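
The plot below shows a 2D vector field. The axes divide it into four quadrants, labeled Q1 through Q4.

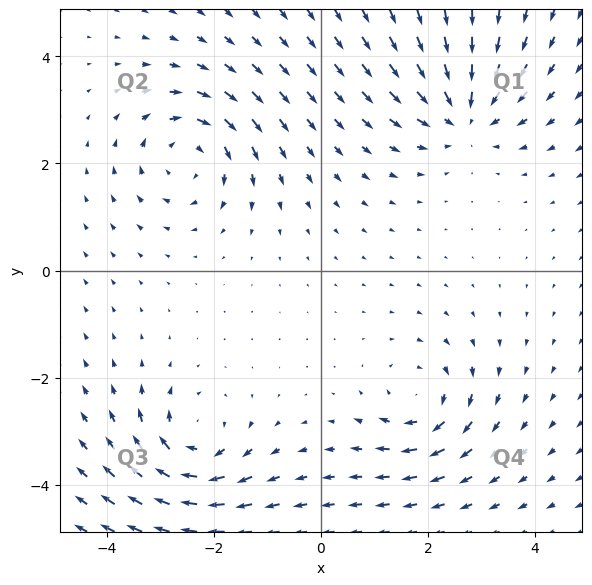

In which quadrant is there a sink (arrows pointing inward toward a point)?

Q1

The sink sits at approximately (2.7, 2.9), which lies in quadrant Q1. The divergence there is about -4, negative as expected for a sink.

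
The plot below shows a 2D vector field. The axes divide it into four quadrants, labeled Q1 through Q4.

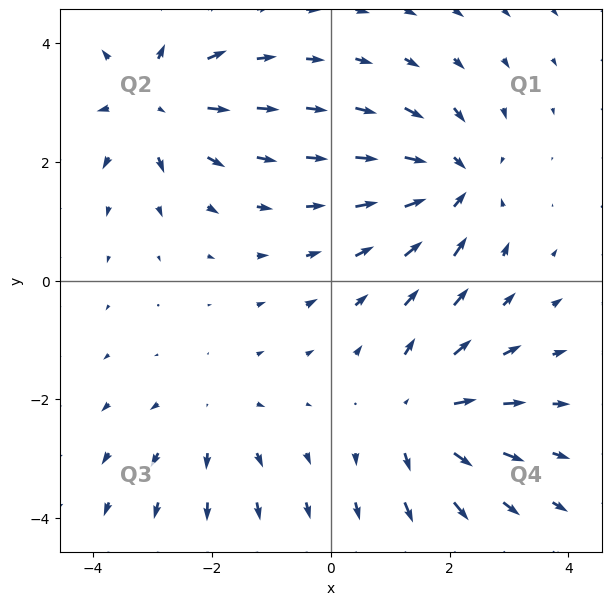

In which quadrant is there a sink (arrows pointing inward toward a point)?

The sink sits at approximately (2.1, 1.6), which lies in quadrant Q1. The divergence there is about -6, negative as expected for a sink.

Q1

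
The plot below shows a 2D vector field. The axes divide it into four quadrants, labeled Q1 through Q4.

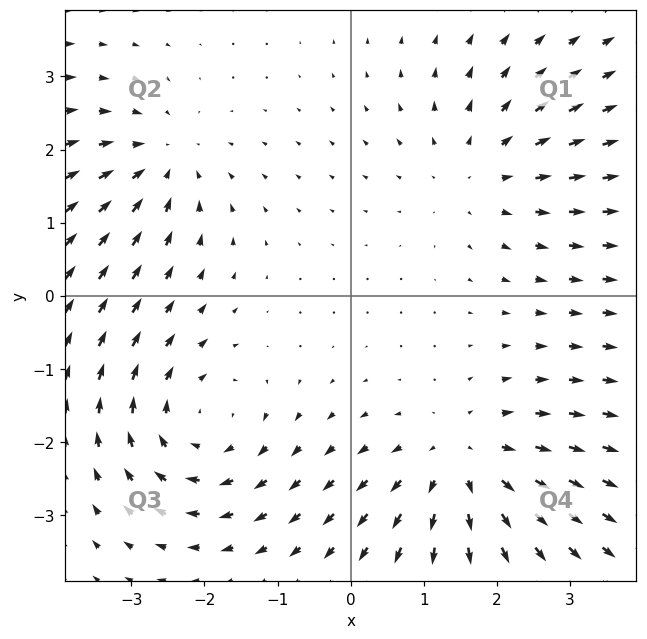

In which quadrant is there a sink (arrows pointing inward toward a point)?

The sink sits at approximately (-2.6, 1.8), which lies in quadrant Q2. The divergence there is about -3, negative as expected for a sink.

Q2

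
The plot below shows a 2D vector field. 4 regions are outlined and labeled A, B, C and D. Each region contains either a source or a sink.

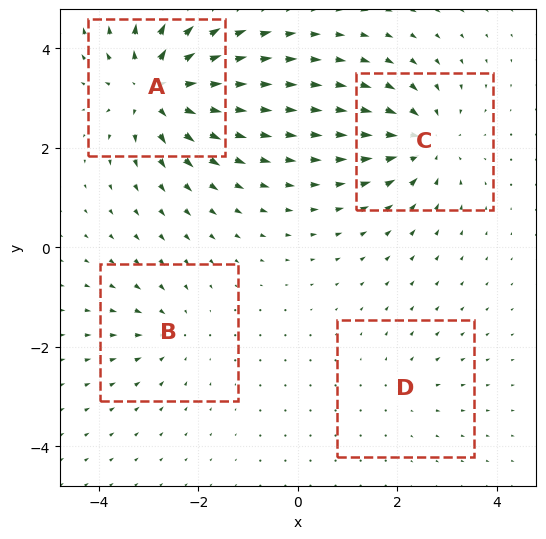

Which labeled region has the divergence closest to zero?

D

Divergence at each region's feature centre — A: about +8, B: about -3, C: about -6, D: about +2. Region D is closest to zero.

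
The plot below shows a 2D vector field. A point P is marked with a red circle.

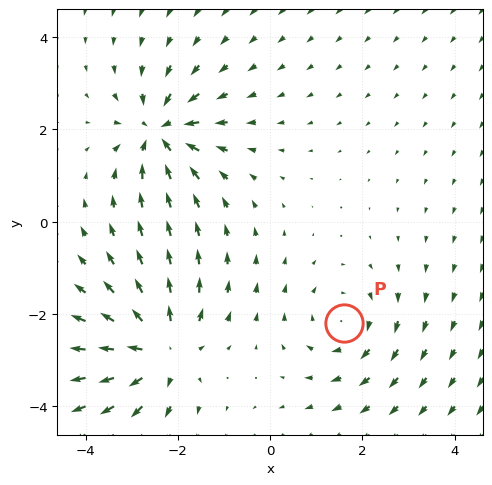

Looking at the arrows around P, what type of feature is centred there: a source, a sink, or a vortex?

vortex

At P (1.6, -2.2) the arrows circulate clockwise. Divergence ≈0, curl about -3 — near-zero divergence with nonzero curl is a vortex.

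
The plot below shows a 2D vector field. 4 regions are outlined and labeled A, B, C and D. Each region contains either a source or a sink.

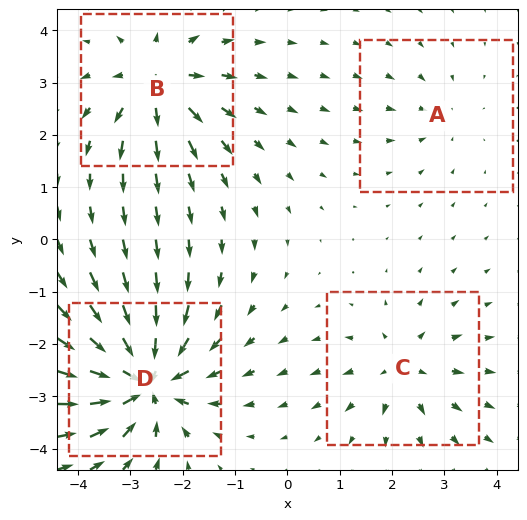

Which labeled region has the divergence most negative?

D

Divergence at each region's feature centre — A: about -2, B: about +6, C: about +4, D: about -9. Region D is most negative.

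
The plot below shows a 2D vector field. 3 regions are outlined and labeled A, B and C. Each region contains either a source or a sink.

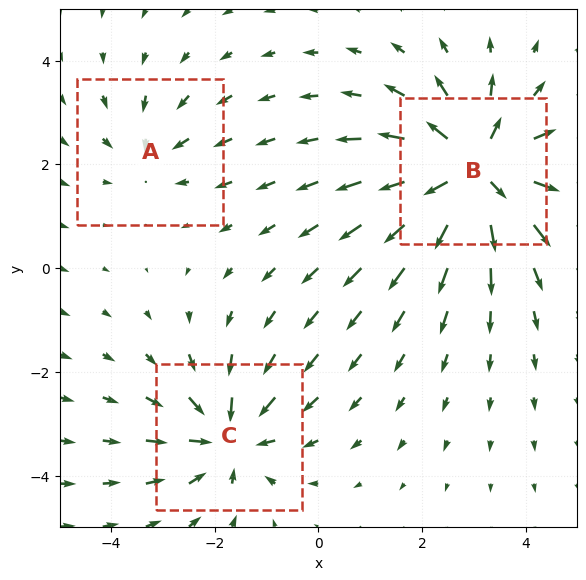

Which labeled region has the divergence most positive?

B

Divergence at each region's feature centre — A: about -2, B: about +5, C: about -4. Region B is most positive.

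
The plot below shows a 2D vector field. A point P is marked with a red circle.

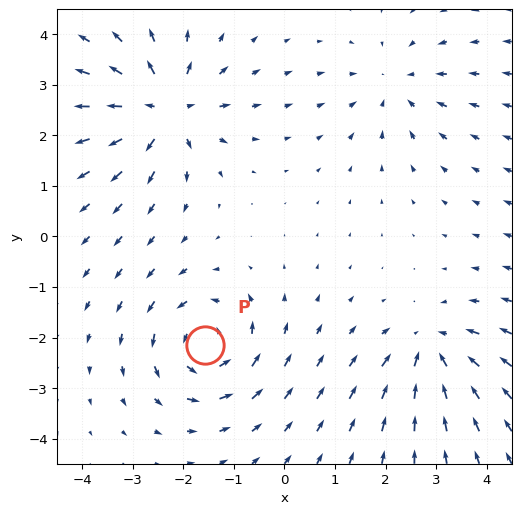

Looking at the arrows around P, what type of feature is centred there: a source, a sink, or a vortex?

At P (-1.6, -2.1) the arrows circulate counterclockwise. Divergence ≈0, curl about +5 — near-zero divergence with nonzero curl is a vortex.

vortex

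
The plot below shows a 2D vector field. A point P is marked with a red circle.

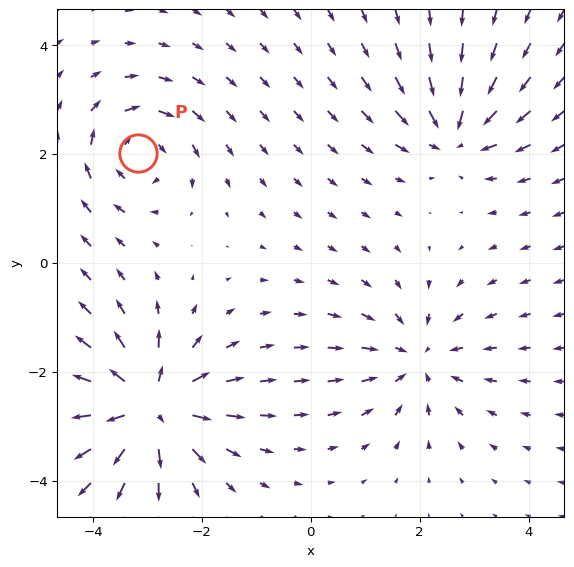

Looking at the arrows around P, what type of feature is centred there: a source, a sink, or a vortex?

At P (-3.2, 2.0) the arrows circulate clockwise. Divergence ≈0, curl about -4 — near-zero divergence with nonzero curl is a vortex.

vortex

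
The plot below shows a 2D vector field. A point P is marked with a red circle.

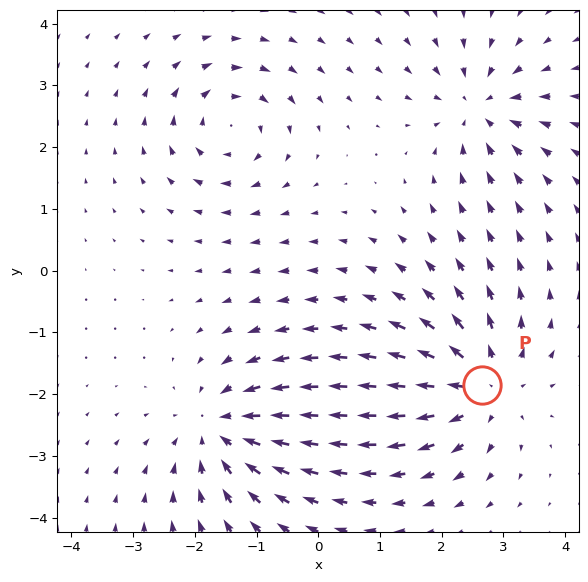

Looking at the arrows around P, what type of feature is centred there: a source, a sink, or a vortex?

At P (2.7, -1.9) the arrows spread outward. Divergence about +6, curl ≈0 — positive divergence with near-zero curl is a source.

source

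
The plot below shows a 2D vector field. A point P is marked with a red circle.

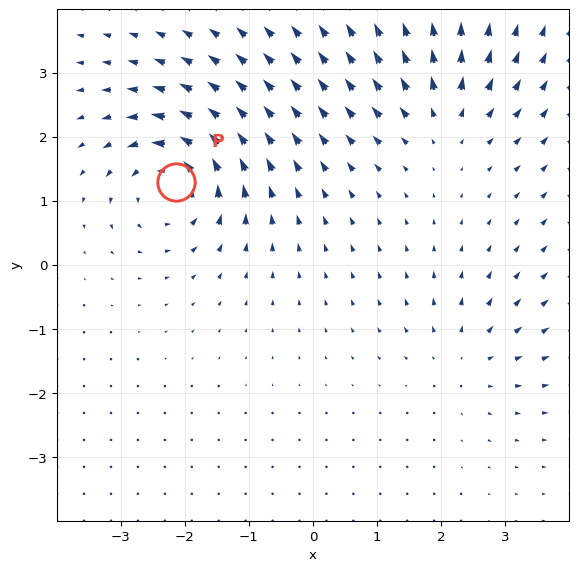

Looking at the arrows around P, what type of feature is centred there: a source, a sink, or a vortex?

At P (-2.1, 1.3) the arrows circulate counterclockwise. Divergence ≈0, curl about +6 — near-zero divergence with nonzero curl is a vortex.

vortex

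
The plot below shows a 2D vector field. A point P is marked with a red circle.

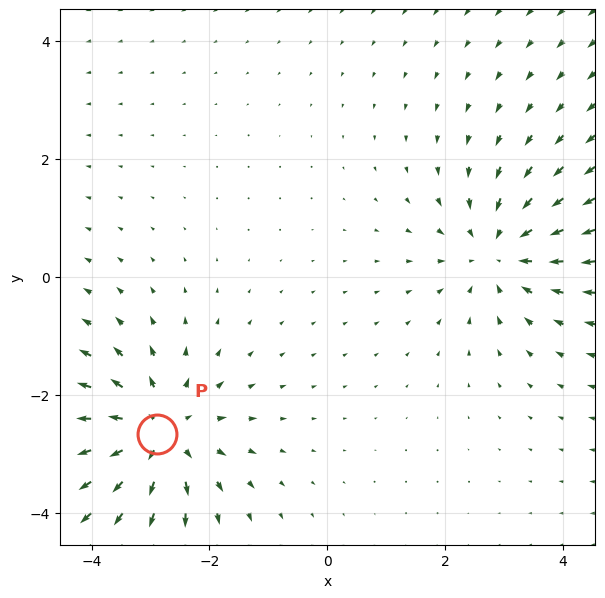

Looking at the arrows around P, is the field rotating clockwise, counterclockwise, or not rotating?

not rotating

Near P at (-2.9, -2.7) the arrows show no circulation. The curl there is ≈0.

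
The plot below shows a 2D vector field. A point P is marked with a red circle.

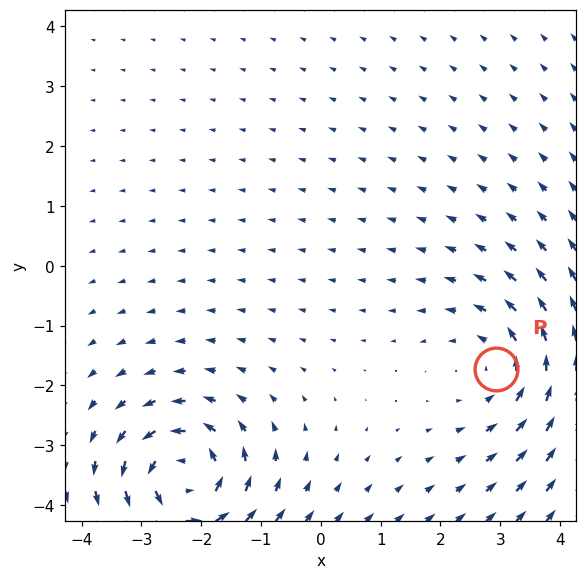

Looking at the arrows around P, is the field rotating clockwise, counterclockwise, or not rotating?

counterclockwise

Near P at (2.9, -1.7) the arrows circulate counterclockwise. The curl (z-component) there is about +2; positive curl means counterclockwise rotation.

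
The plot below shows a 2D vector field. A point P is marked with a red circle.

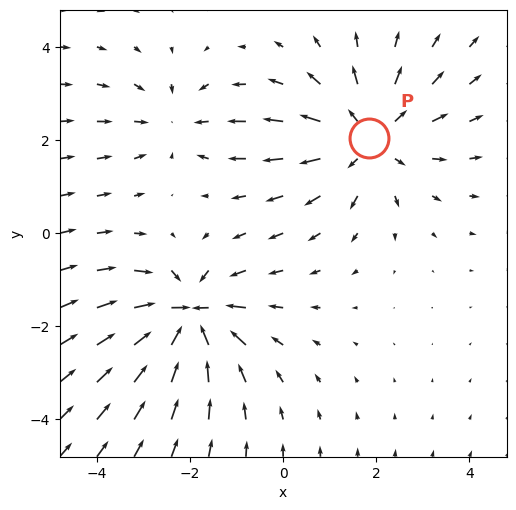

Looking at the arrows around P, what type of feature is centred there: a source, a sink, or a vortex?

At P (1.8, 2.0) the arrows spread outward. Divergence about +4, curl ≈0 — positive divergence with near-zero curl is a source.

source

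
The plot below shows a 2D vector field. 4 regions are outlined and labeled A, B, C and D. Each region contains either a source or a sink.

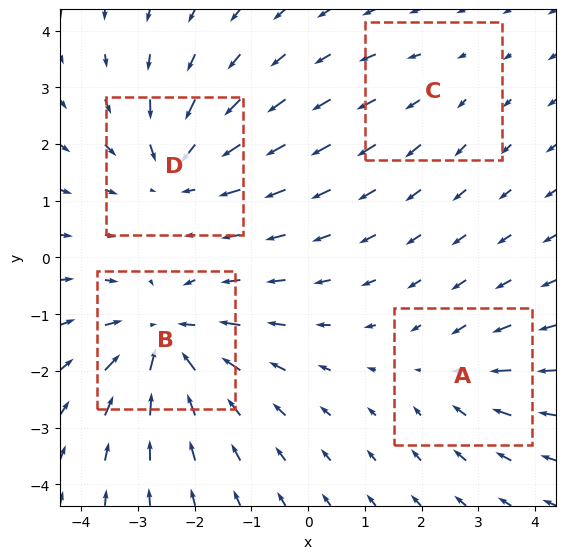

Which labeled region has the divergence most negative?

Divergence at each region's feature centre — A: about -3, B: about -6, C: about +2, D: about -5. Region B is most negative.

B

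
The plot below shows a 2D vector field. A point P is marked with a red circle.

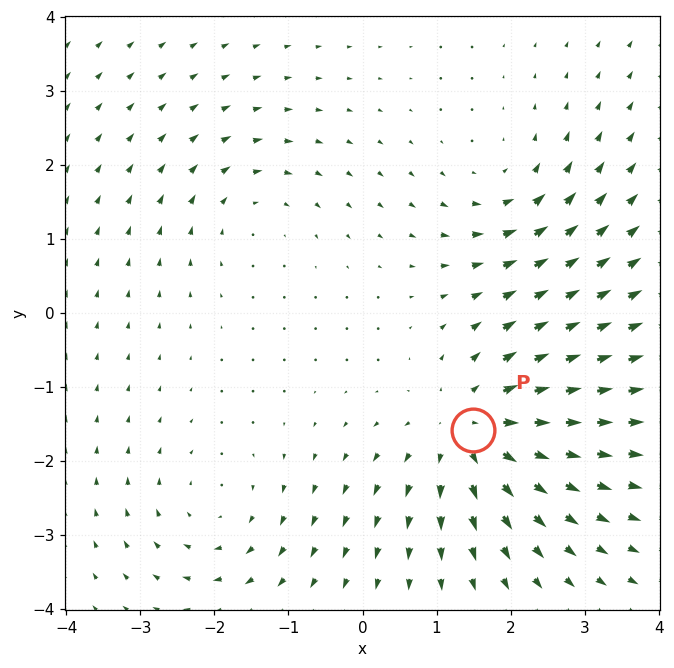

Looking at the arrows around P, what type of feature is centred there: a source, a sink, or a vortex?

At P (1.5, -1.6) the arrows spread outward. Divergence about +5, curl ≈0 — positive divergence with near-zero curl is a source.

source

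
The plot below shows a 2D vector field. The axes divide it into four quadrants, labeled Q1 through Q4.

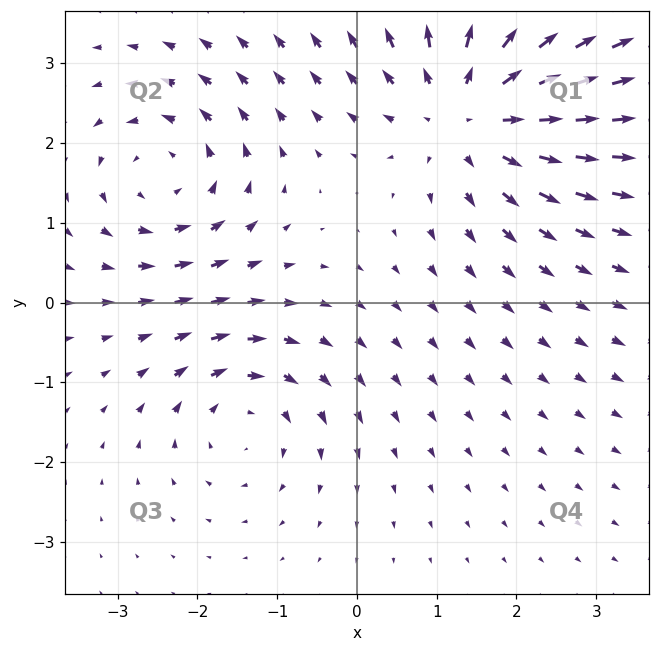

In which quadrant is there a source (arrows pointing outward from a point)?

The source sits at approximately (1.4, 2.4), which lies in quadrant Q1. The divergence there is about +4, positive as expected for a source.

Q1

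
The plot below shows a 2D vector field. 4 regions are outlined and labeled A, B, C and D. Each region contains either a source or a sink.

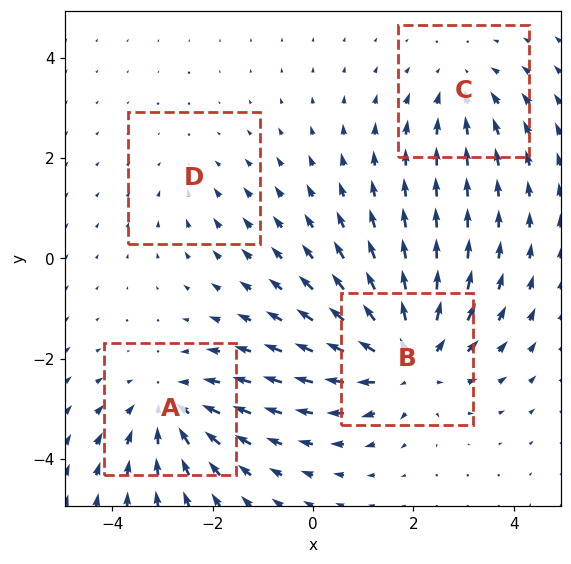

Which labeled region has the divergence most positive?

B

Divergence at each region's feature centre — A: about -4, B: about +6, C: about -3, D: about -2. Region B is most positive.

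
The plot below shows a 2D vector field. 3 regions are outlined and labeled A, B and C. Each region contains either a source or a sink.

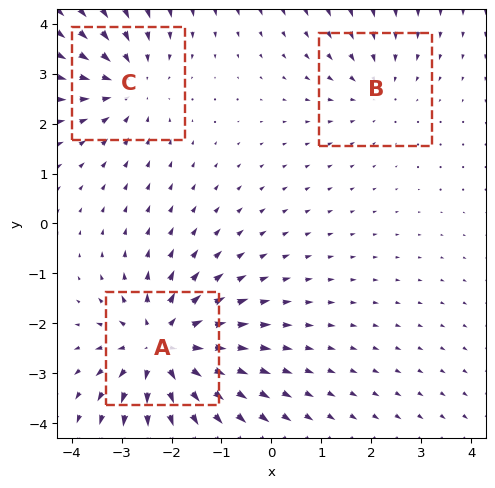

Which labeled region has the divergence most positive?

A

Divergence at each region's feature centre — A: about +5, B: about -2, C: about -3. Region A is most positive.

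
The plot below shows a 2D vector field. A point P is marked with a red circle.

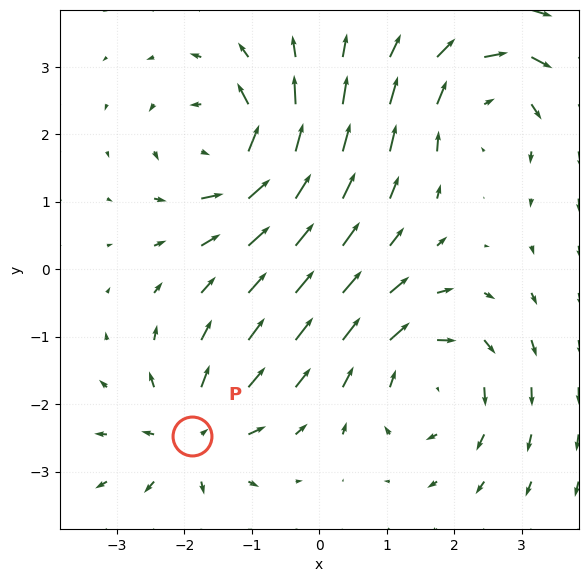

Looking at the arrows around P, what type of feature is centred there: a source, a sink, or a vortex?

source

At P (-1.9, -2.5) the arrows spread outward. Divergence about +5, curl ≈0 — positive divergence with near-zero curl is a source.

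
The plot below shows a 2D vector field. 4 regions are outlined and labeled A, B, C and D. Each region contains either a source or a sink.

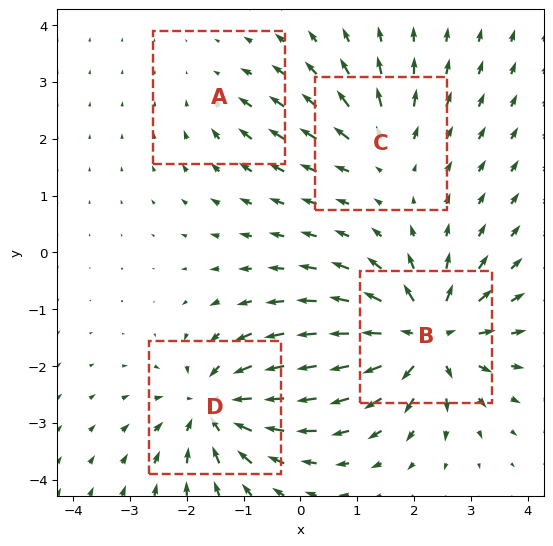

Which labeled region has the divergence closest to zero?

Divergence at each region's feature centre — A: about -2, B: about +8, C: about +4, D: about -6. Region A is closest to zero.

A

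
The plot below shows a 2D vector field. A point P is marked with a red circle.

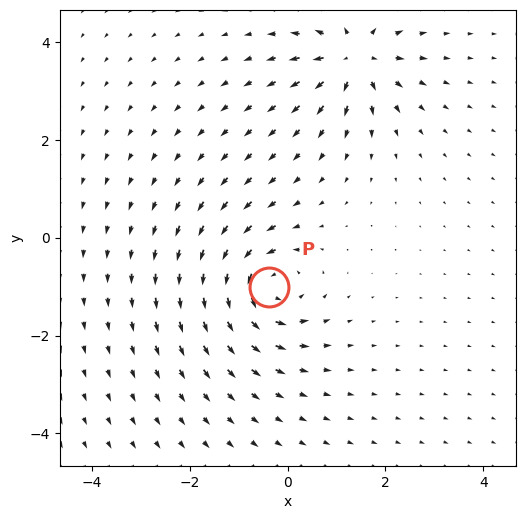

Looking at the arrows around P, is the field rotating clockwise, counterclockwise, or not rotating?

counterclockwise

Near P at (-0.4, -1.0) the arrows circulate counterclockwise. The curl (z-component) there is about +5; positive curl means counterclockwise rotation.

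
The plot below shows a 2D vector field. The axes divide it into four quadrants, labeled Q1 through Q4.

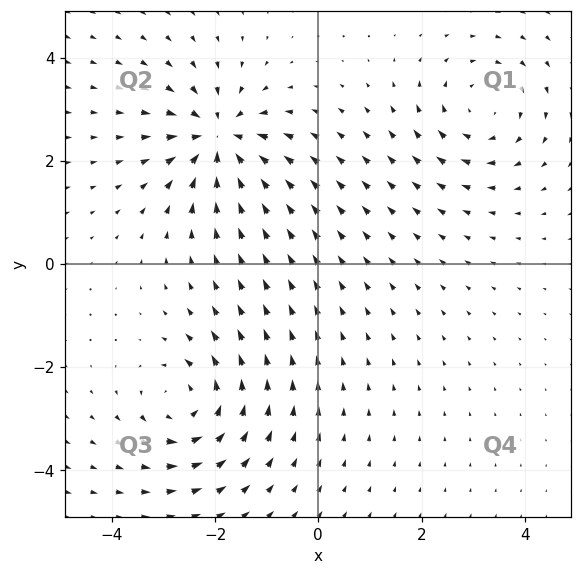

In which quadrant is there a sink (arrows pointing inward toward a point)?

Q2

The sink sits at approximately (-1.9, 2.4), which lies in quadrant Q2. The divergence there is about -5, negative as expected for a sink.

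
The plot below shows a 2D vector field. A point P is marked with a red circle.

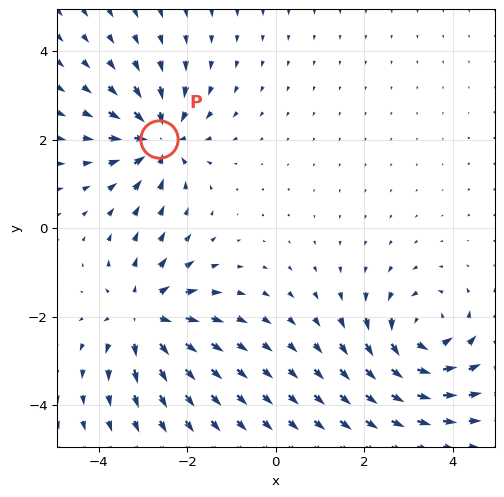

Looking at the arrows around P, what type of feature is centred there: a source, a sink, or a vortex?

At P (-2.6, 2.0) the arrows converge inward. Divergence about -6, curl ≈0 — negative divergence with near-zero curl is a sink.

sink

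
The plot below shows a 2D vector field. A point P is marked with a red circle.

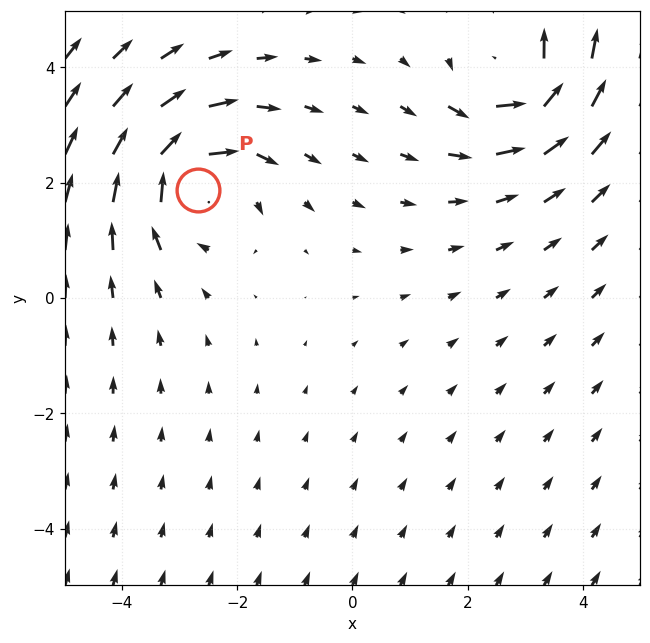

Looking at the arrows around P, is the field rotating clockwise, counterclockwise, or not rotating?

clockwise

Near P at (-2.7, 1.9) the arrows circulate clockwise. The curl (z-component) there is about -3; negative curl means clockwise rotation.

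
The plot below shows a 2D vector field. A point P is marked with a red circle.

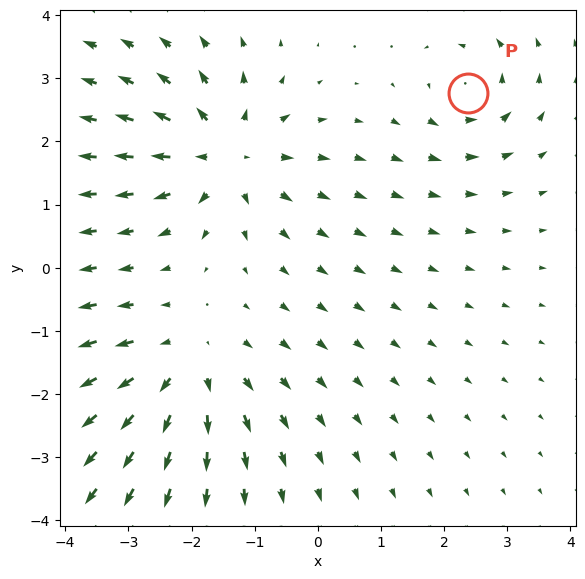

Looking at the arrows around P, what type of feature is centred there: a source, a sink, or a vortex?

At P (2.4, 2.8) the arrows circulate counterclockwise. Divergence ≈0, curl about +4 — near-zero divergence with nonzero curl is a vortex.

vortex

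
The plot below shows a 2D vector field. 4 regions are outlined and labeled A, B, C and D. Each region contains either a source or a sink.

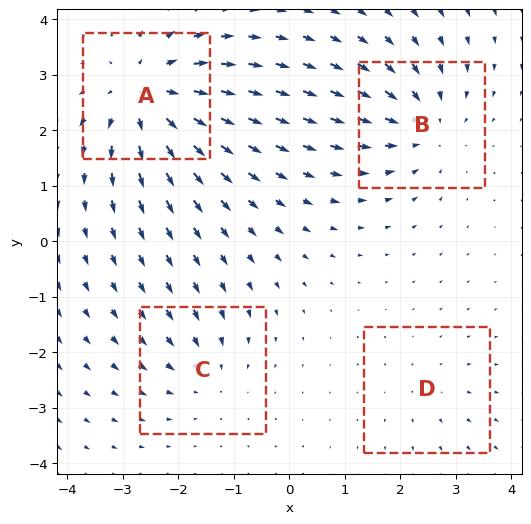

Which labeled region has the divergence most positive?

A

Divergence at each region's feature centre — A: about +6, B: about -5, C: about -3, D: about +2. Region A is most positive.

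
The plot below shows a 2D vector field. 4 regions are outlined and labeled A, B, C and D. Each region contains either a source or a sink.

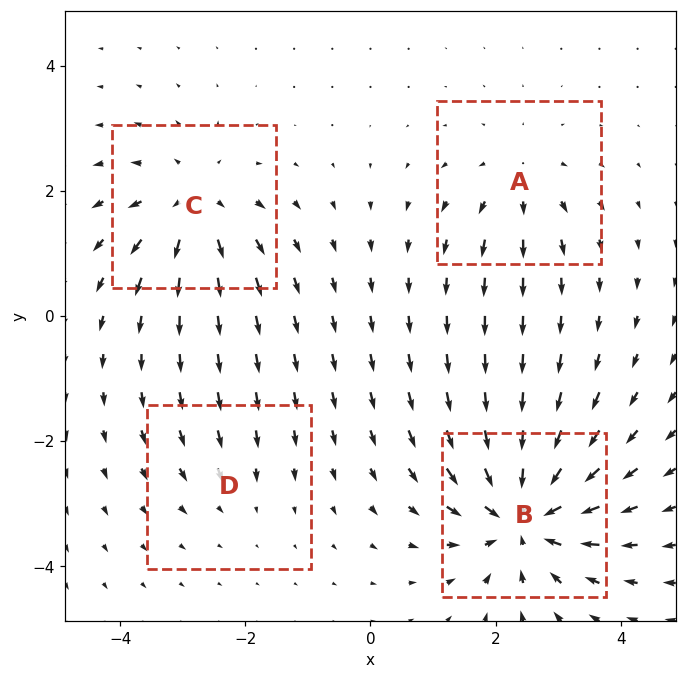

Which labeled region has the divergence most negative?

B

Divergence at each region's feature centre — A: about +4, B: about -8, C: about +5, D: about -2. Region B is most negative.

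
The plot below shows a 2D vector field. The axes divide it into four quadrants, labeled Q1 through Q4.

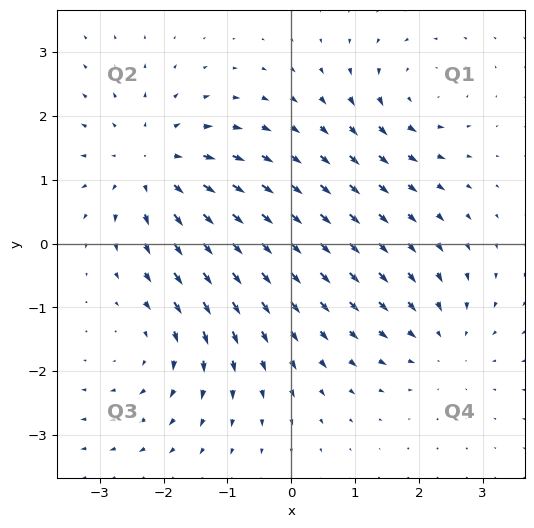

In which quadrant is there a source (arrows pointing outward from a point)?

Q2

The source sits at approximately (-2.2, 1.2), which lies in quadrant Q2. The divergence there is about +4, positive as expected for a source.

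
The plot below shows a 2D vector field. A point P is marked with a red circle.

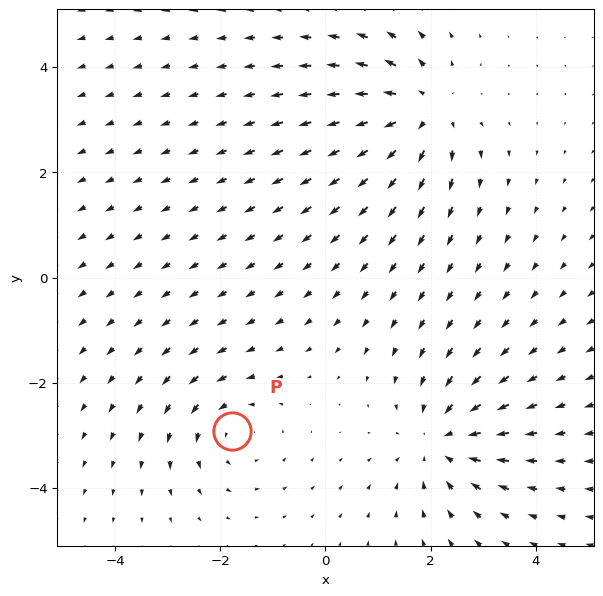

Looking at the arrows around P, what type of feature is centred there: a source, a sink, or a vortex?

vortex

At P (-1.8, -2.9) the arrows circulate counterclockwise. Divergence ≈0, curl about +3 — near-zero divergence with nonzero curl is a vortex.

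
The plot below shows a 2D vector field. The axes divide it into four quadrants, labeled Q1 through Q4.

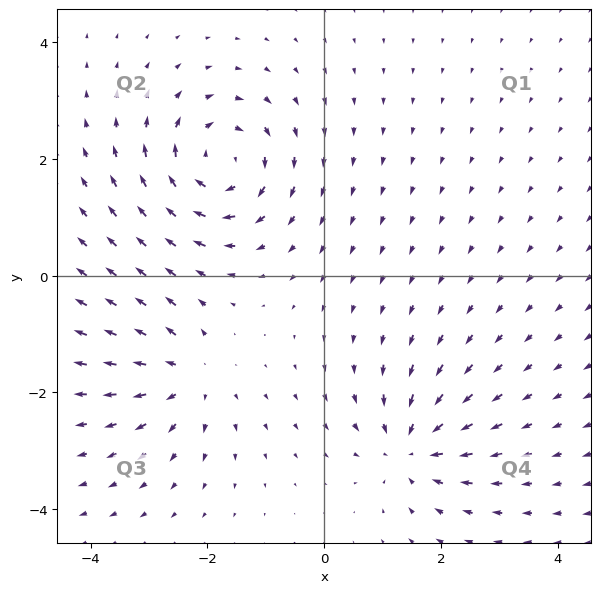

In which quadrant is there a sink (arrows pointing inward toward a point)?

Q4

The sink sits at approximately (1.5, -2.9), which lies in quadrant Q4. The divergence there is about -4, negative as expected for a sink.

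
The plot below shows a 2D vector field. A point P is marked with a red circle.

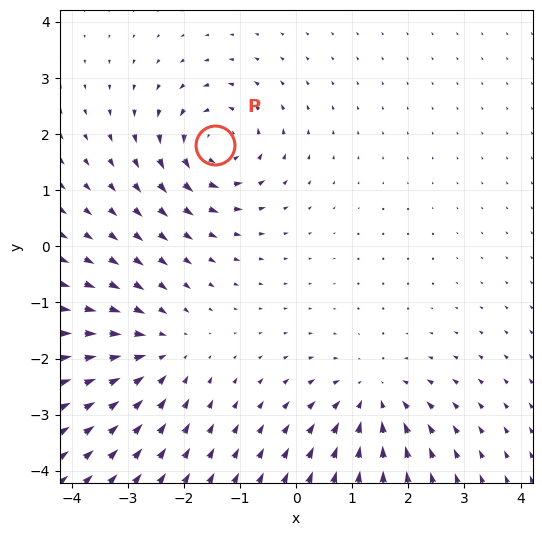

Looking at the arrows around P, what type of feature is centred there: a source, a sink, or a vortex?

At P (-1.5, 1.8) the arrows circulate counterclockwise. Divergence ≈0, curl about +6 — near-zero divergence with nonzero curl is a vortex.

vortex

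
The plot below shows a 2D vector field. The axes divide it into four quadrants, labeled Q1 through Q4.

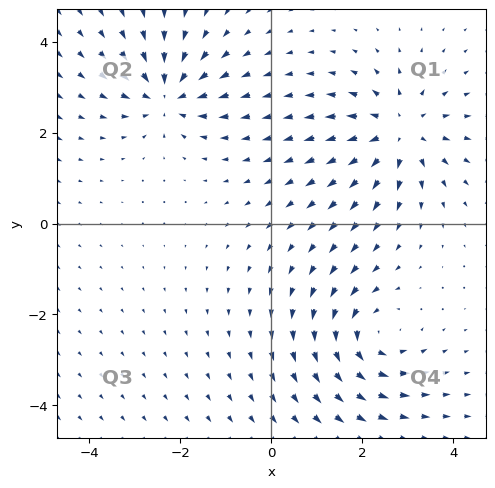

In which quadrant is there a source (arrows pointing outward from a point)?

The source sits at approximately (2.8, 2.0), which lies in quadrant Q1. The divergence there is about +4, positive as expected for a source.

Q1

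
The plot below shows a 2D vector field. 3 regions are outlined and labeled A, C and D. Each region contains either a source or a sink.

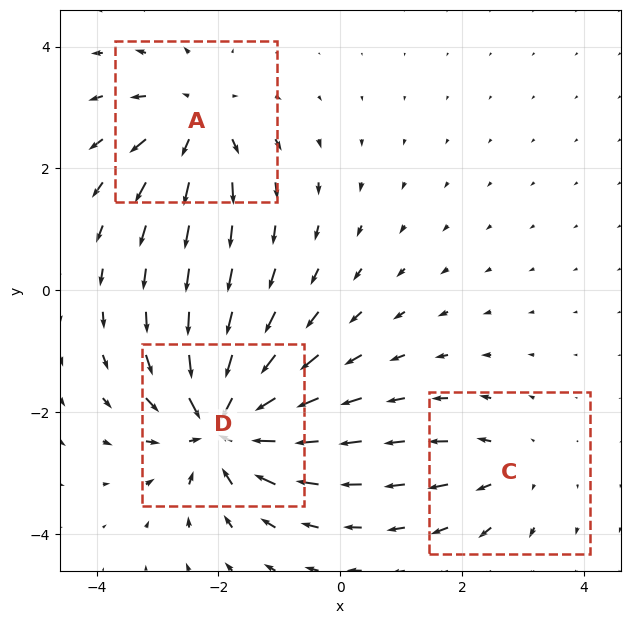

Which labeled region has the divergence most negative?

Divergence at each region's feature centre — A: about +4, C: about +2, D: about -6. Region D is most negative.

D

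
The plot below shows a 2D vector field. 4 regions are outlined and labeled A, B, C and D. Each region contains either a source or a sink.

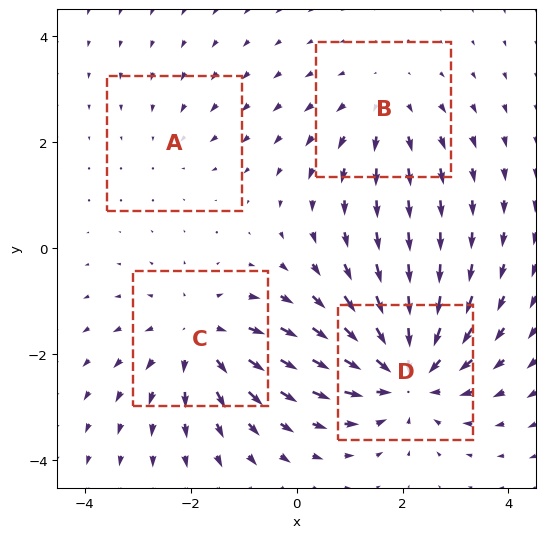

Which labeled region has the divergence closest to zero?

Divergence at each region's feature centre — A: about -2, B: about +3, C: about +4, D: about -6. Region A is closest to zero.

A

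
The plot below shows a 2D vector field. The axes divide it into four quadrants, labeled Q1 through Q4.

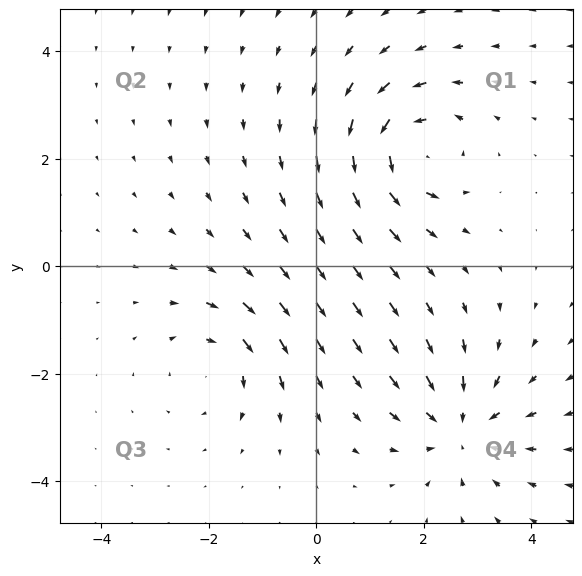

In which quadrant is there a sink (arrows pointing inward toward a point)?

The sink sits at approximately (2.7, -3.0), which lies in quadrant Q4. The divergence there is about -5, negative as expected for a sink.

Q4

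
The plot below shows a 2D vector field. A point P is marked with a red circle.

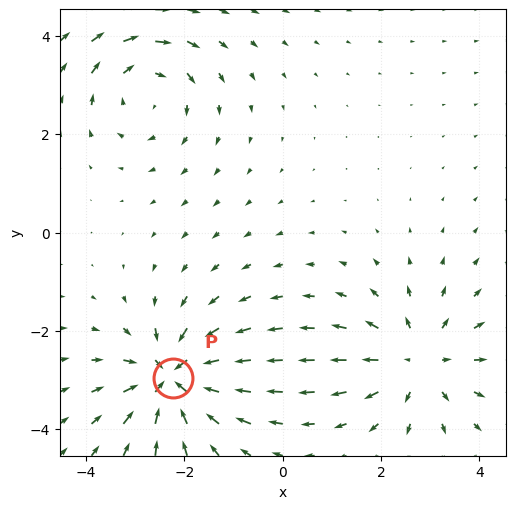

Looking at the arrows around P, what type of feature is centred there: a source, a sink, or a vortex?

sink

At P (-2.2, -3.0) the arrows converge inward. Divergence about -6, curl ≈0 — negative divergence with near-zero curl is a sink.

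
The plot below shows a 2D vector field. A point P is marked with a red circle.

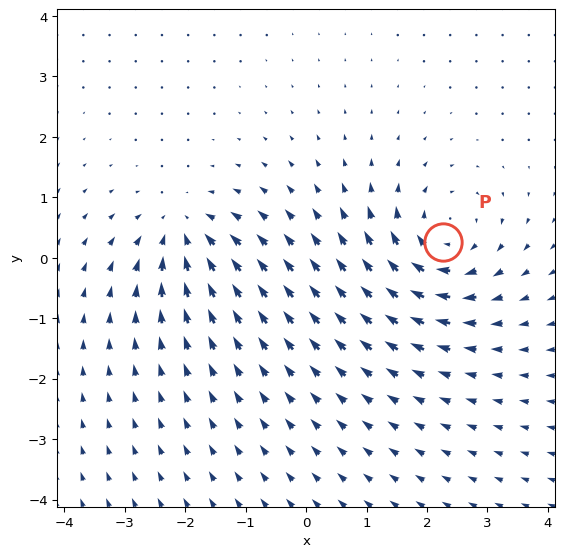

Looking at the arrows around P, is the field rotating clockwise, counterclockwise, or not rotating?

Near P at (2.3, 0.3) the arrows circulate clockwise. The curl (z-component) there is about -4; negative curl means clockwise rotation.

clockwise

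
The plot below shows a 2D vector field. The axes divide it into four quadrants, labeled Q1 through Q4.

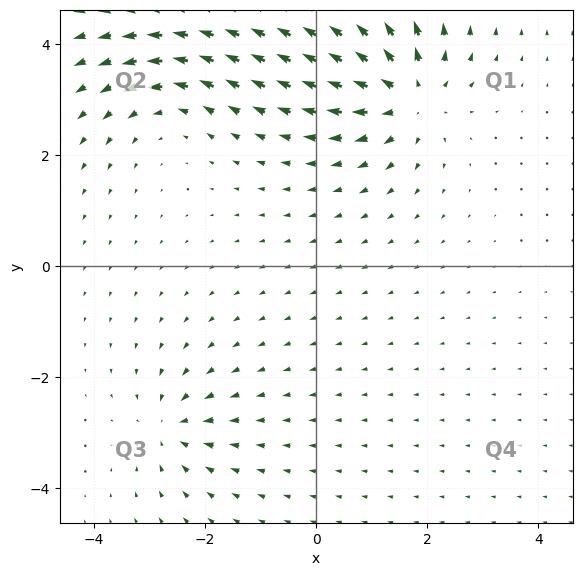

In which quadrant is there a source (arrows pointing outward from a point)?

Q1

The source sits at approximately (1.7, 3.1), which lies in quadrant Q1. The divergence there is about +6, positive as expected for a source.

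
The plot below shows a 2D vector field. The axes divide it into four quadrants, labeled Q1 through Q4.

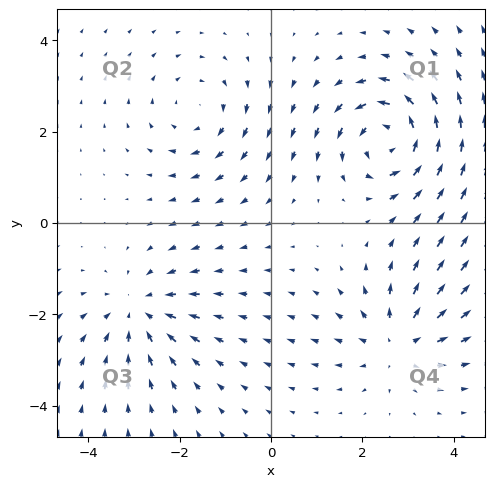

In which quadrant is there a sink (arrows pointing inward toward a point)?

The sink sits at approximately (-2.9, -1.9), which lies in quadrant Q3. The divergence there is about -3, negative as expected for a sink.

Q3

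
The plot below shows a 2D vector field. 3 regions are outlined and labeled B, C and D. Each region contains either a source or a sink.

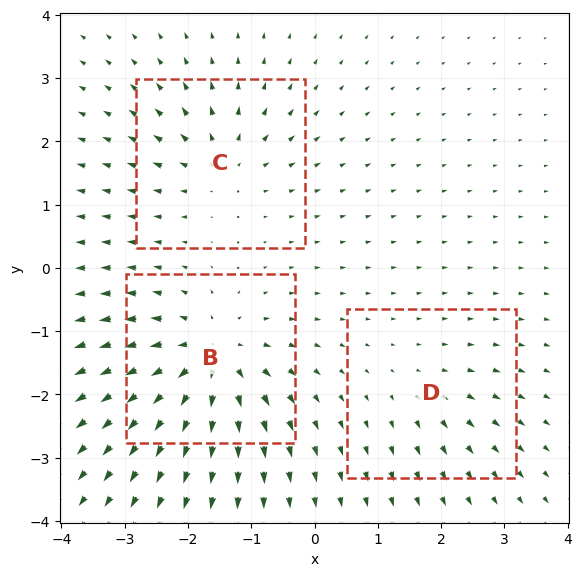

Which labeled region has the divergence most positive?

B

Divergence at each region's feature centre — B: about +6, C: about +4, D: about +2. Region B is most positive.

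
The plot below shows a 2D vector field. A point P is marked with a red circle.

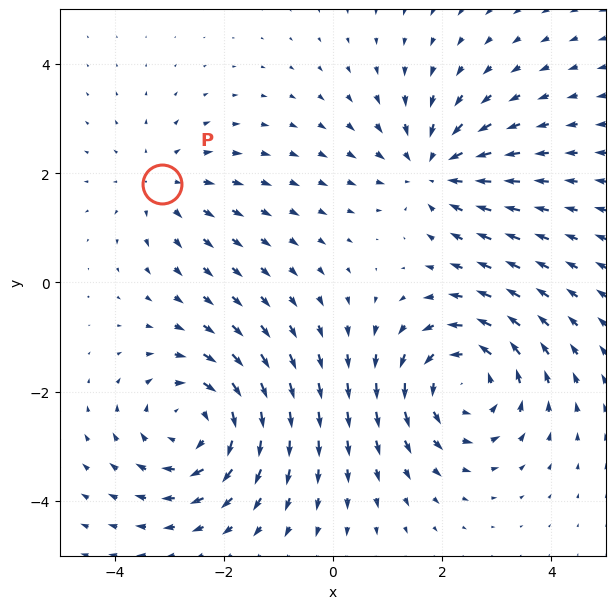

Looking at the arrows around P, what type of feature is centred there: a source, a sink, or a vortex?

At P (-3.1, 1.8) the arrows spread outward. Divergence about +2, curl ≈0 — positive divergence with near-zero curl is a source.

source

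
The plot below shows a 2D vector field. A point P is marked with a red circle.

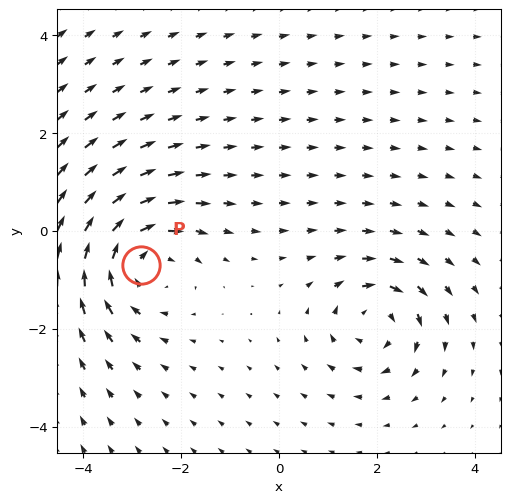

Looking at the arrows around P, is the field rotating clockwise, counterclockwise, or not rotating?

clockwise

Near P at (-2.8, -0.7) the arrows circulate clockwise. The curl (z-component) there is about -4; negative curl means clockwise rotation.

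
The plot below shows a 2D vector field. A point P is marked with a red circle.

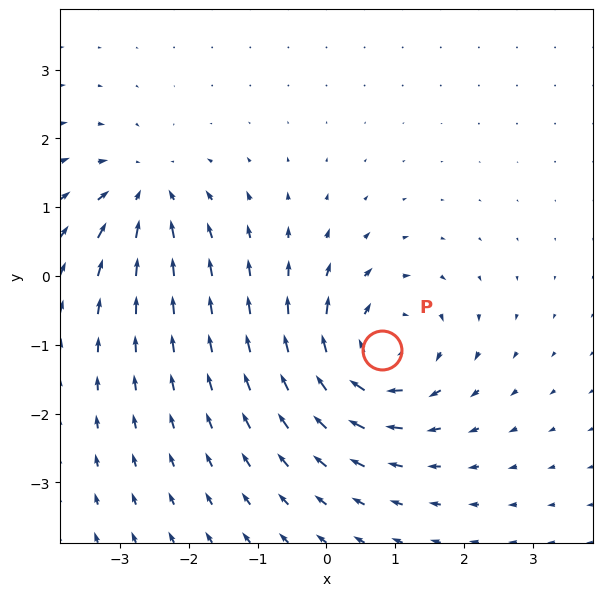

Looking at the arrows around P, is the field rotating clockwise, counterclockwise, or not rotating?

Near P at (0.8, -1.1) the arrows circulate clockwise. The curl (z-component) there is about -4; negative curl means clockwise rotation.

clockwise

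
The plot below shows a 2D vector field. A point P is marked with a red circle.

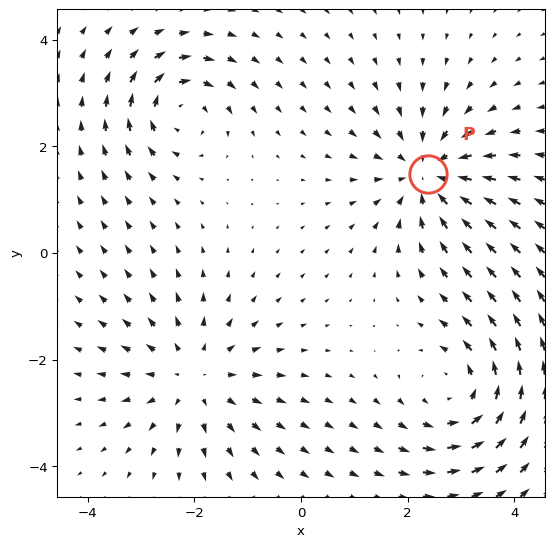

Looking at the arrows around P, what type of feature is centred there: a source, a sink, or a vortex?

At P (2.4, 1.5) the arrows converge inward. Divergence about -4, curl ≈0 — negative divergence with near-zero curl is a sink.

sink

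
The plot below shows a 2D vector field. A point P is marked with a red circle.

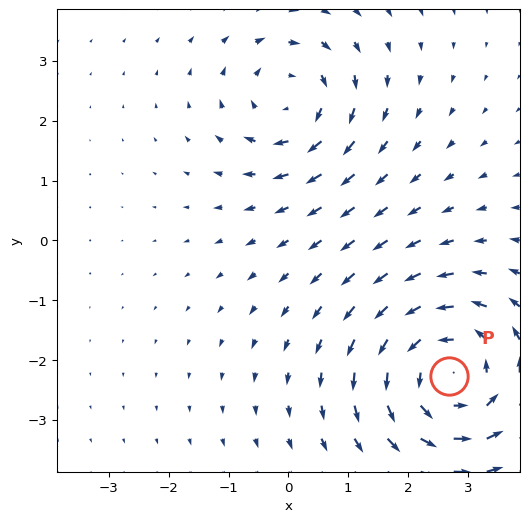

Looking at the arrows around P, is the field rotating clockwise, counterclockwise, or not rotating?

Near P at (2.7, -2.3) the arrows circulate counterclockwise. The curl (z-component) there is about +4; positive curl means counterclockwise rotation.

counterclockwise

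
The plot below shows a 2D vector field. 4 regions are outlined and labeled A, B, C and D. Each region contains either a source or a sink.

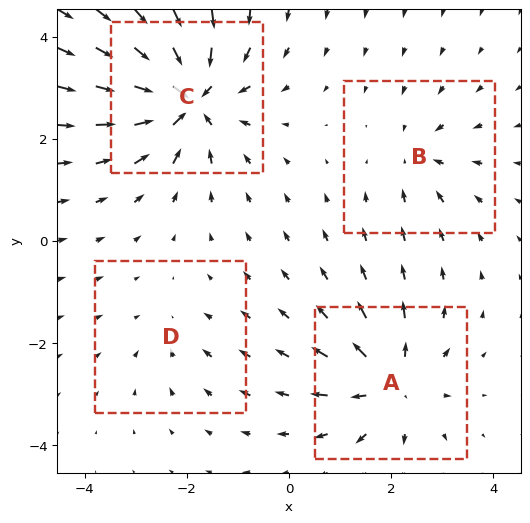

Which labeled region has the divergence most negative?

C

Divergence at each region's feature centre — A: about +6, B: about -3, C: about -8, D: about -2. Region C is most negative.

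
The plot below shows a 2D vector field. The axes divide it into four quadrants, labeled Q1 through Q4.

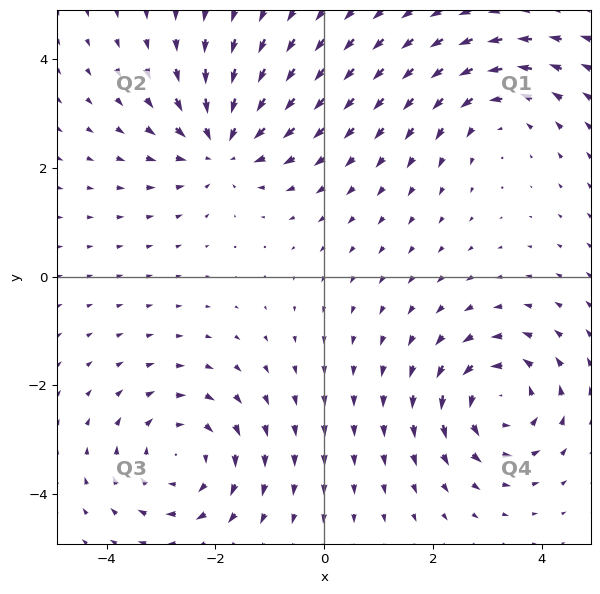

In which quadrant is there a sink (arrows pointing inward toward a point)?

Q2

The sink sits at approximately (-1.9, 2.4), which lies in quadrant Q2. The divergence there is about -5, negative as expected for a sink.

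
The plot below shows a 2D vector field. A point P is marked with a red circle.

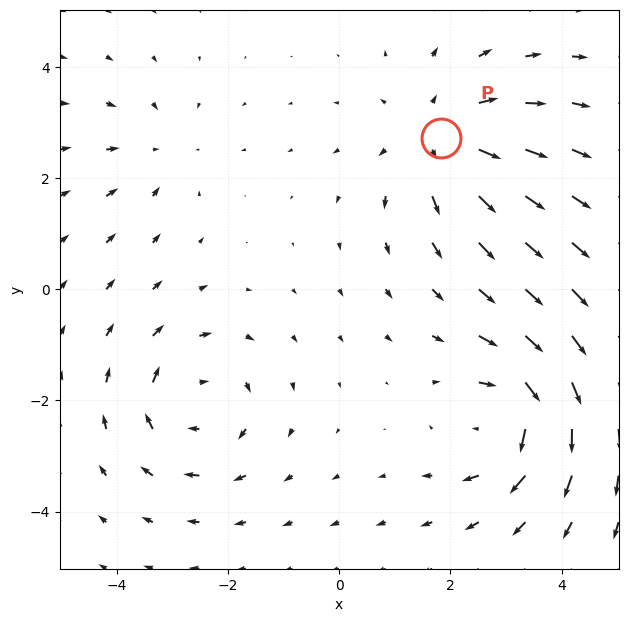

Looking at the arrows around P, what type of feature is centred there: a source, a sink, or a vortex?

source

At P (1.8, 2.7) the arrows spread outward. Divergence about +4, curl ≈0 — positive divergence with near-zero curl is a source.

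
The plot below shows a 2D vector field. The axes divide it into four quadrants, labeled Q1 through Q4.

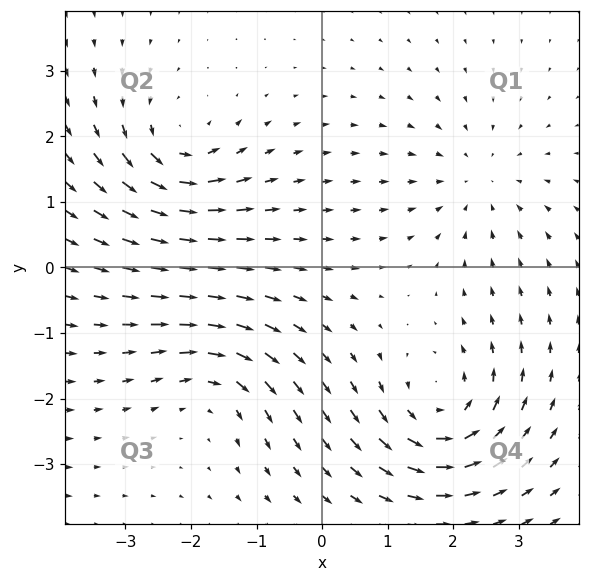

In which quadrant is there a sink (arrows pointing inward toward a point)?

Q1

The sink sits at approximately (2.4, 1.3), which lies in quadrant Q1. The divergence there is about -3, negative as expected for a sink.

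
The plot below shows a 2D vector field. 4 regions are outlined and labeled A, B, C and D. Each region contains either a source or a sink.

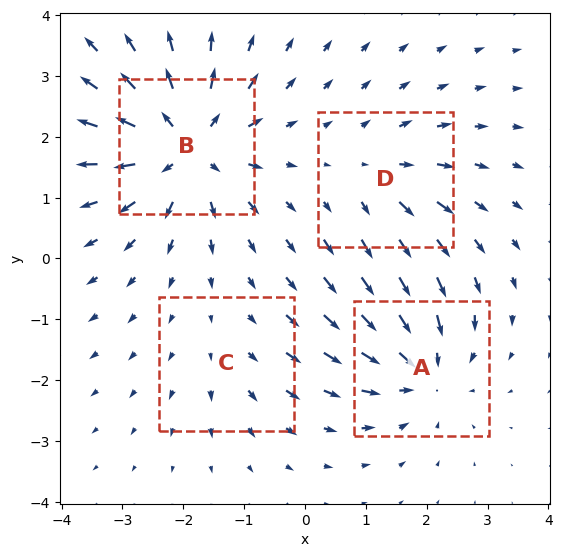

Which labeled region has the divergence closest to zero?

Divergence at each region's feature centre — A: about -6, B: about +8, C: about +2, D: about +4. Region C is closest to zero.

C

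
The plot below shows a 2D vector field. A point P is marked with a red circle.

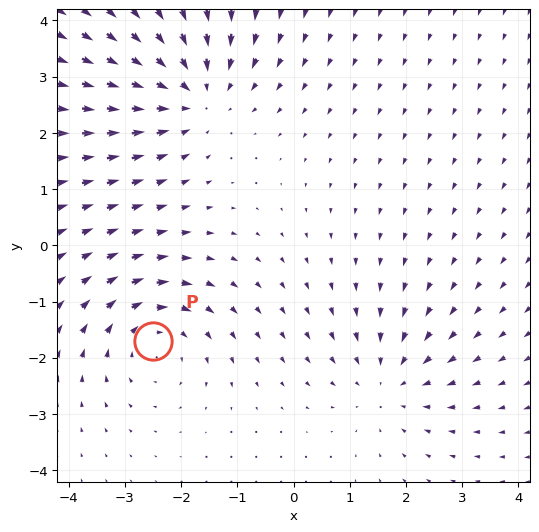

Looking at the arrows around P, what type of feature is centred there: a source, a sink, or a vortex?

At P (-2.5, -1.7) the arrows circulate clockwise. Divergence ≈0, curl about -3 — near-zero divergence with nonzero curl is a vortex.

vortex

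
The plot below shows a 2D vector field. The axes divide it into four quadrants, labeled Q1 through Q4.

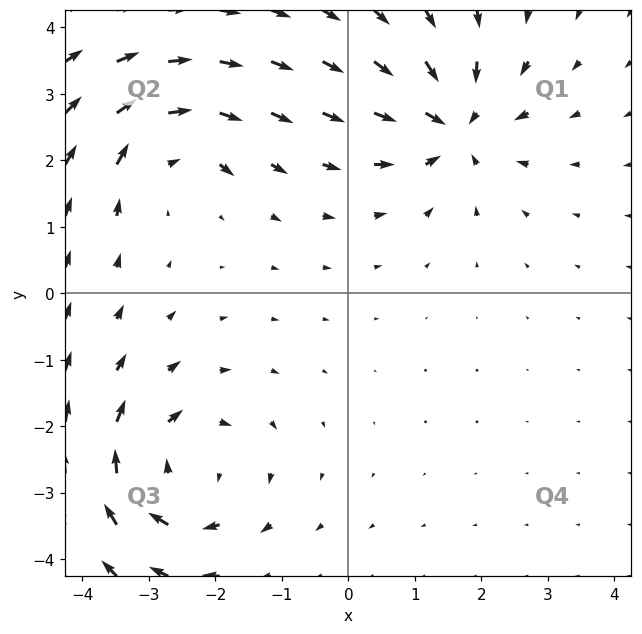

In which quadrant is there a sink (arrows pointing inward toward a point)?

Q1

The sink sits at approximately (1.6, 2.5), which lies in quadrant Q1. The divergence there is about -5, negative as expected for a sink.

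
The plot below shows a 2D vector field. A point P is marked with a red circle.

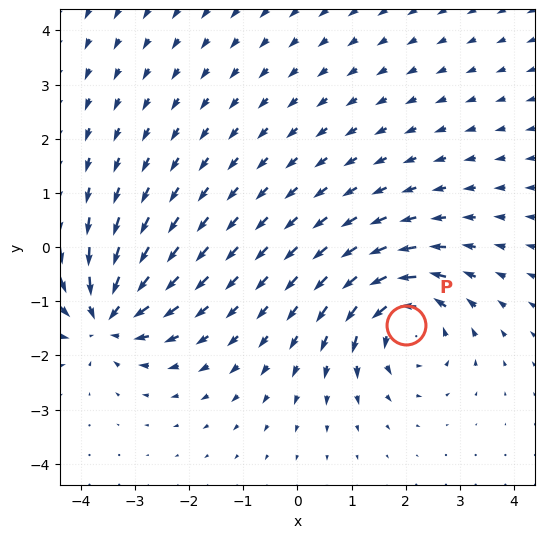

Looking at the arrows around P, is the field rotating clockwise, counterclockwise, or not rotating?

Near P at (2.0, -1.4) the arrows circulate counterclockwise. The curl (z-component) there is about +4; positive curl means counterclockwise rotation.

counterclockwise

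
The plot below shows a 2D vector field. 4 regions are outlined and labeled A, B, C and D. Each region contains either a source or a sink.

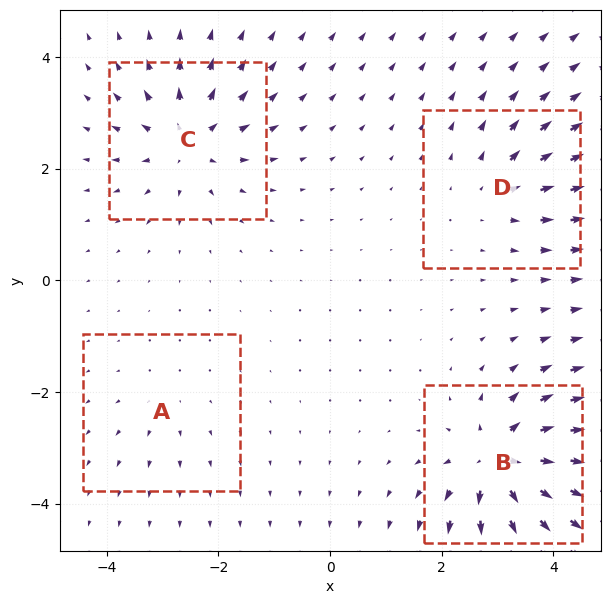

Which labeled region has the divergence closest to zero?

A

Divergence at each region's feature centre — A: about +2, B: about +9, C: about +6, D: about +4. Region A is closest to zero.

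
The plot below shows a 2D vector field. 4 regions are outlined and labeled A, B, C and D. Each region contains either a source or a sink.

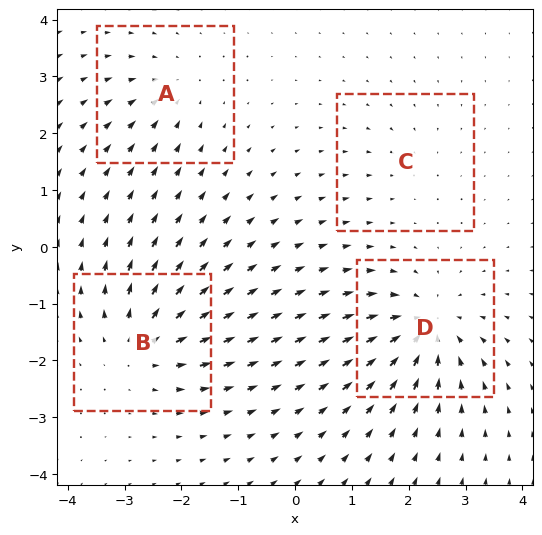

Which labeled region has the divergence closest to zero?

Divergence at each region's feature centre — A: about -4, B: about +6, C: about -2, D: about -7. Region C is closest to zero.

C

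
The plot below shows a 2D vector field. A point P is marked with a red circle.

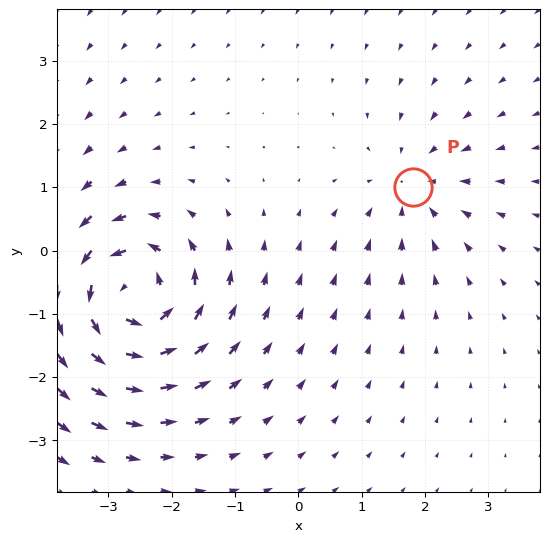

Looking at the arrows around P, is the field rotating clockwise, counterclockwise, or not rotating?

not rotating

Near P at (1.8, 1.0) the arrows show no circulation. The curl there is ≈0.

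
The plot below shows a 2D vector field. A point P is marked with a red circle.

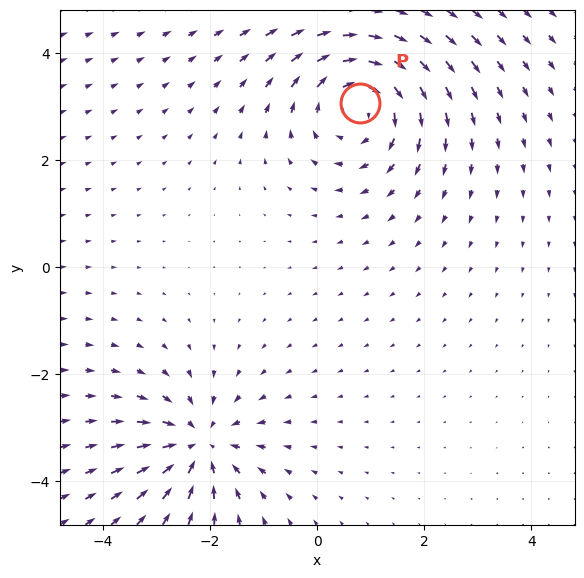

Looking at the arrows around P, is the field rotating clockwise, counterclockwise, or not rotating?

Near P at (0.8, 3.1) the arrows circulate clockwise. The curl (z-component) there is about -4; negative curl means clockwise rotation.

clockwise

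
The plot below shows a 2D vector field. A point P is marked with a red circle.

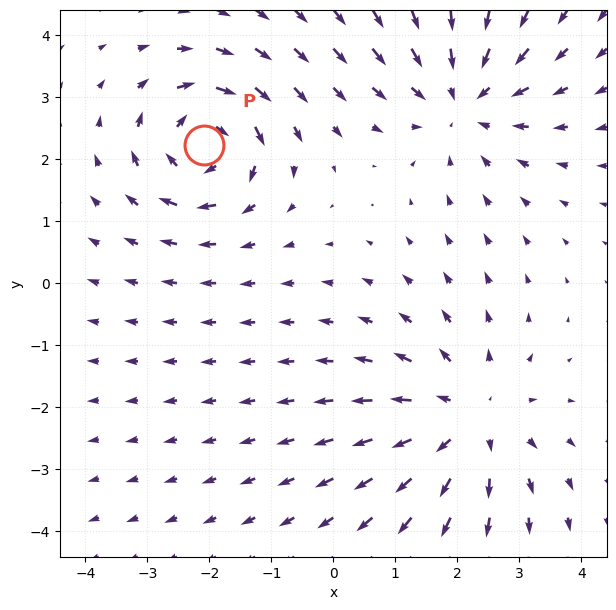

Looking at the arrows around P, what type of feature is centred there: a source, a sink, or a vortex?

vortex

At P (-2.1, 2.2) the arrows circulate clockwise. Divergence ≈0, curl about -6 — near-zero divergence with nonzero curl is a vortex.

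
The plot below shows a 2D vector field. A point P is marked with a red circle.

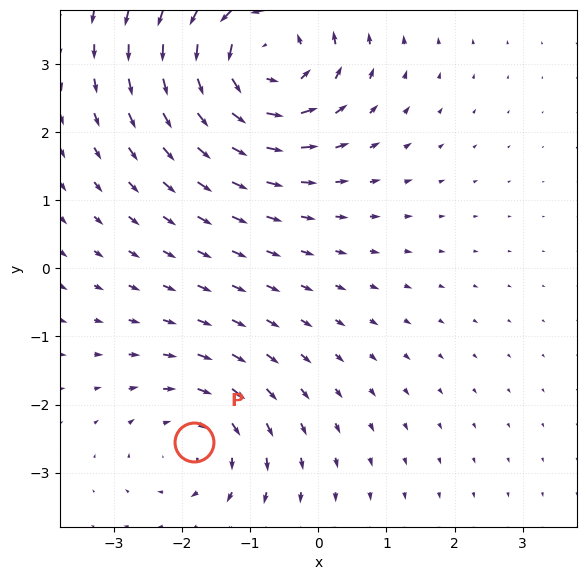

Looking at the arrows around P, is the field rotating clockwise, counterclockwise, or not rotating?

Near P at (-1.8, -2.6) the arrows circulate clockwise. The curl (z-component) there is about -3; negative curl means clockwise rotation.

clockwise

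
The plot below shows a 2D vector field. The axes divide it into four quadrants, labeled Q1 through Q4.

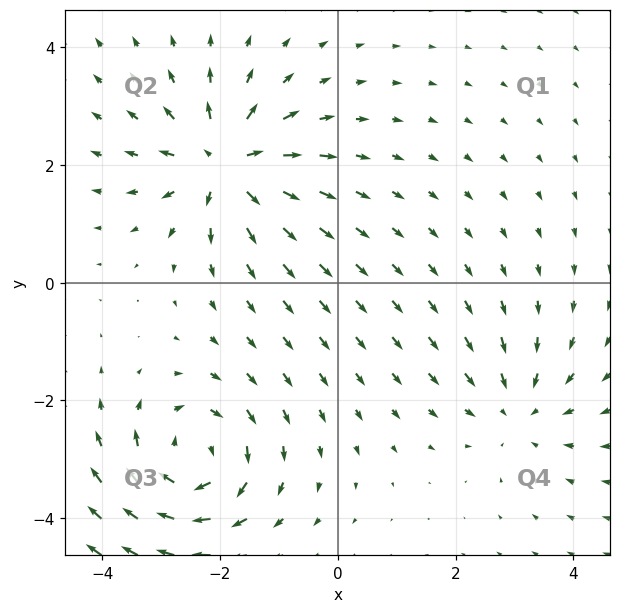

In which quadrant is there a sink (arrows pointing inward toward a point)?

The sink sits at approximately (3.1, -2.2), which lies in quadrant Q4. The divergence there is about -3, negative as expected for a sink.

Q4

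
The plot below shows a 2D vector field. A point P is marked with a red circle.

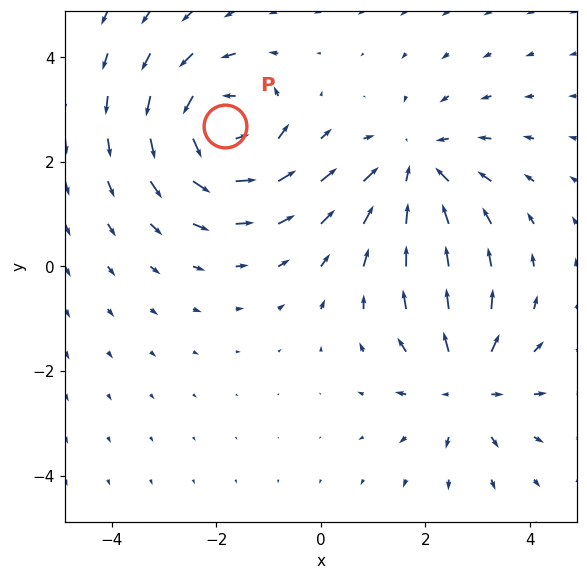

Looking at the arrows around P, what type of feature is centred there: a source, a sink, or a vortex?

At P (-1.8, 2.7) the arrows circulate counterclockwise. Divergence ≈0, curl about +6 — near-zero divergence with nonzero curl is a vortex.

vortex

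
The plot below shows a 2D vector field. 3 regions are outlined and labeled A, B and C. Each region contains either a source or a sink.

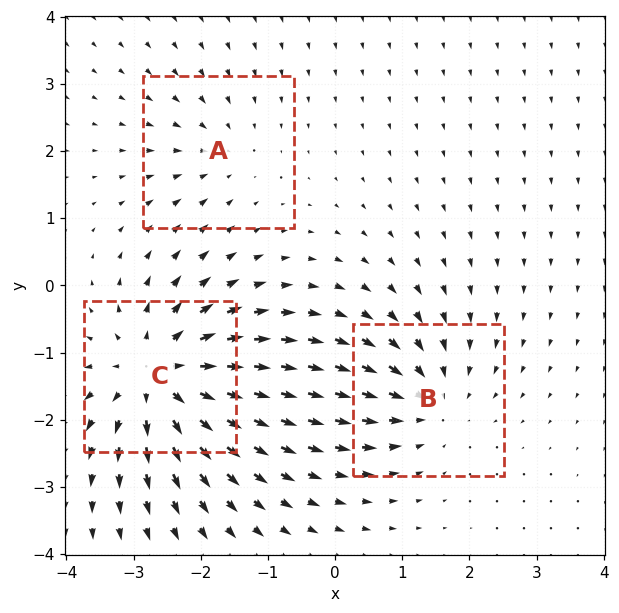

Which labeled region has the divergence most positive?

Divergence at each region's feature centre — A: about -2, B: about -4, C: about +6. Region C is most positive.

C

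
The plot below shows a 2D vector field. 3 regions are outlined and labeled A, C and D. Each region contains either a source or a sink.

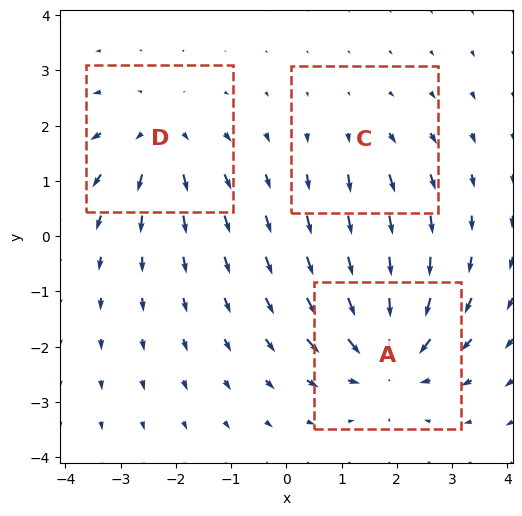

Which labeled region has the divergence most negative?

A

Divergence at each region's feature centre — A: about -4, C: about +2, D: about +3. Region A is most negative.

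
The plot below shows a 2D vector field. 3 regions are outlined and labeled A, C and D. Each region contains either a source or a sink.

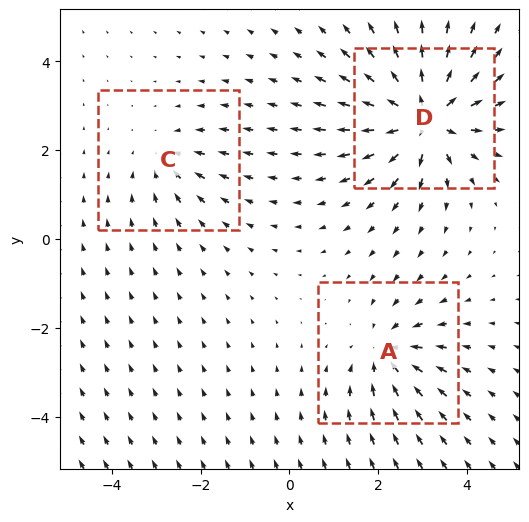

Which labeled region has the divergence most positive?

D

Divergence at each region's feature centre — A: about -4, C: about -3, D: about +6. Region D is most positive.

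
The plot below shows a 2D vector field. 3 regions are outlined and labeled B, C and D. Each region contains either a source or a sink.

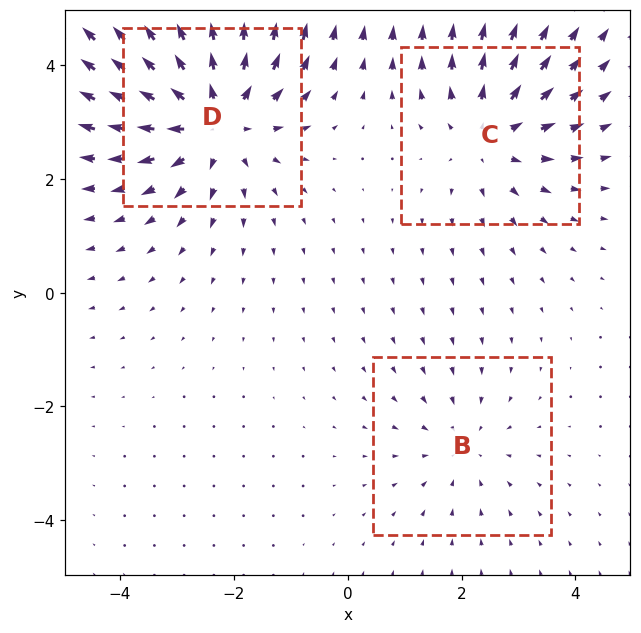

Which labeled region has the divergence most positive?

Divergence at each region's feature centre — B: about -2, C: about +3, D: about +5. Region D is most positive.

D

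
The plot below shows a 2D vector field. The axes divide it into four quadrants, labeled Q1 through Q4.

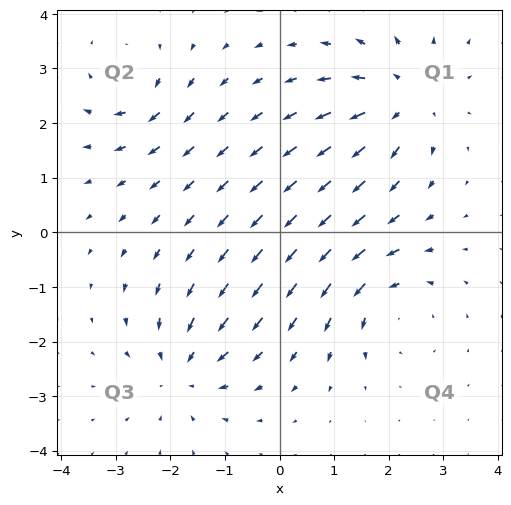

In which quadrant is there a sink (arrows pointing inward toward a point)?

Q3

The sink sits at approximately (-1.8, -2.5), which lies in quadrant Q3. The divergence there is about -4, negative as expected for a sink.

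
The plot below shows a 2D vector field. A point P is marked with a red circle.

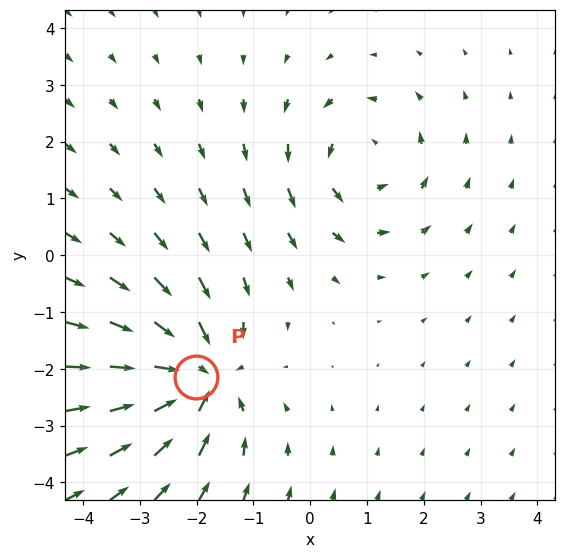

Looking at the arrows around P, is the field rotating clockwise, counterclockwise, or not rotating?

Near P at (-2.0, -2.1) the arrows show no circulation. The curl there is ≈0.

not rotating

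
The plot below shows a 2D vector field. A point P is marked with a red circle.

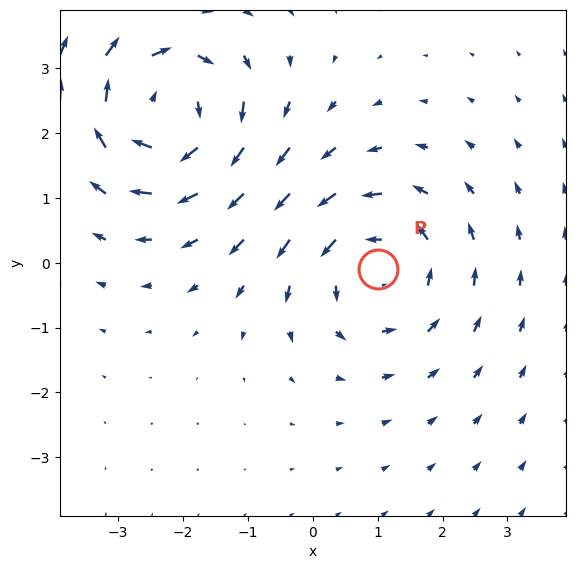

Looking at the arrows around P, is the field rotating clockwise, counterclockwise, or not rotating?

Near P at (1.0, -0.1) the arrows circulate counterclockwise. The curl (z-component) there is about +4; positive curl means counterclockwise rotation.

counterclockwise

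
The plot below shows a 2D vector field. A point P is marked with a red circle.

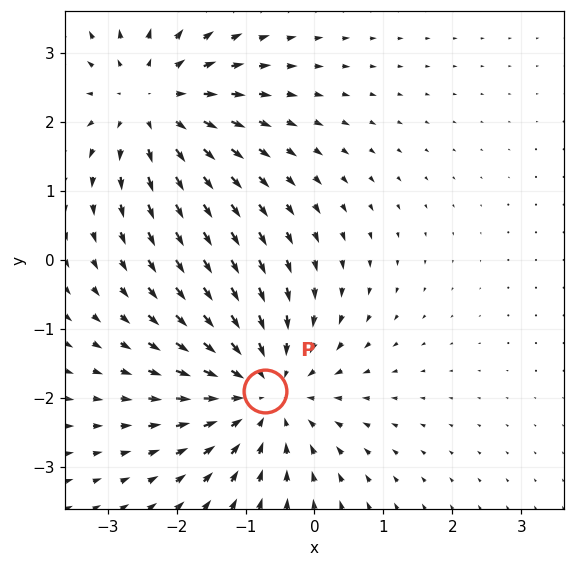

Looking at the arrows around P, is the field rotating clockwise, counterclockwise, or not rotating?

not rotating

Near P at (-0.7, -1.9) the arrows show no circulation. The curl there is ≈0.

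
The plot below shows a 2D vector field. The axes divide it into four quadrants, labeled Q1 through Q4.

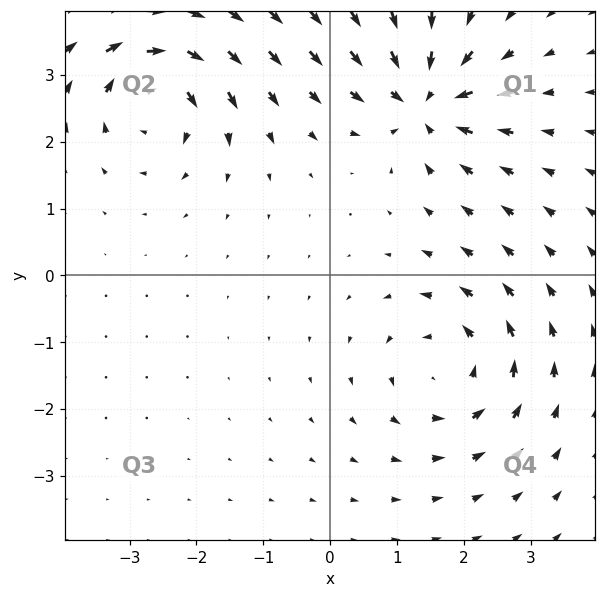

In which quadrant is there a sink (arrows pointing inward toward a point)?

Q1

The sink sits at approximately (1.4, 2.6), which lies in quadrant Q1. The divergence there is about -4, negative as expected for a sink.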